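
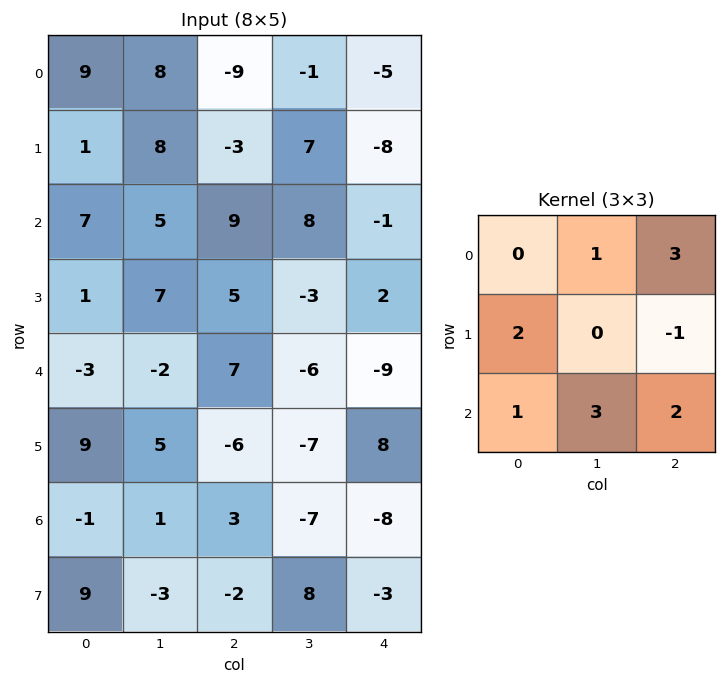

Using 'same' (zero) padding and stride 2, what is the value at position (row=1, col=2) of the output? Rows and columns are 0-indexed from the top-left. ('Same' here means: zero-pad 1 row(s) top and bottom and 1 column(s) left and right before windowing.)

11

The receptive field on the zero-padded input at this output position is [7 -8 0 / 8 -1 0 / -3 2 0]. Elementwise product with the kernel and sum: -8·1 + 0·3 + 8·2 + 0·-1 + -3·1 + 2·3 + 0·2.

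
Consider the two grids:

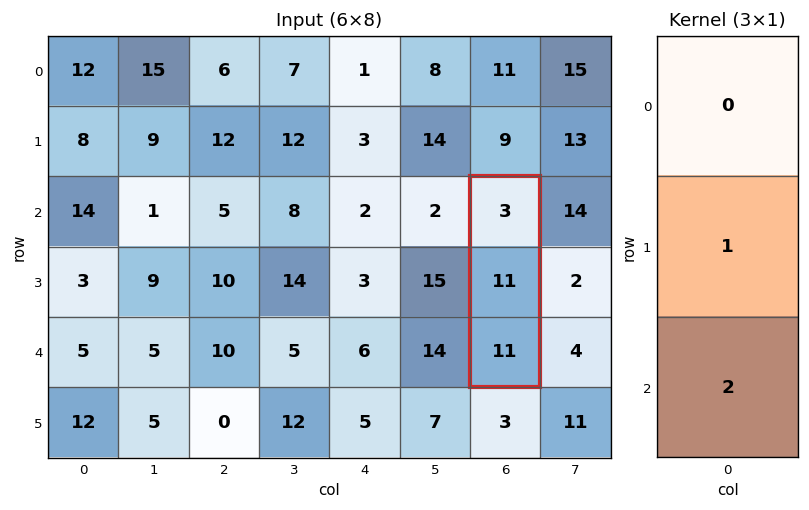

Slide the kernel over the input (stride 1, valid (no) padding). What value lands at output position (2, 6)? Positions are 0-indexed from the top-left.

The receptive field on the input at this output position is [3 / 11 / 11]. Elementwise product with the kernel and sum: 11·1 + 11·2.

33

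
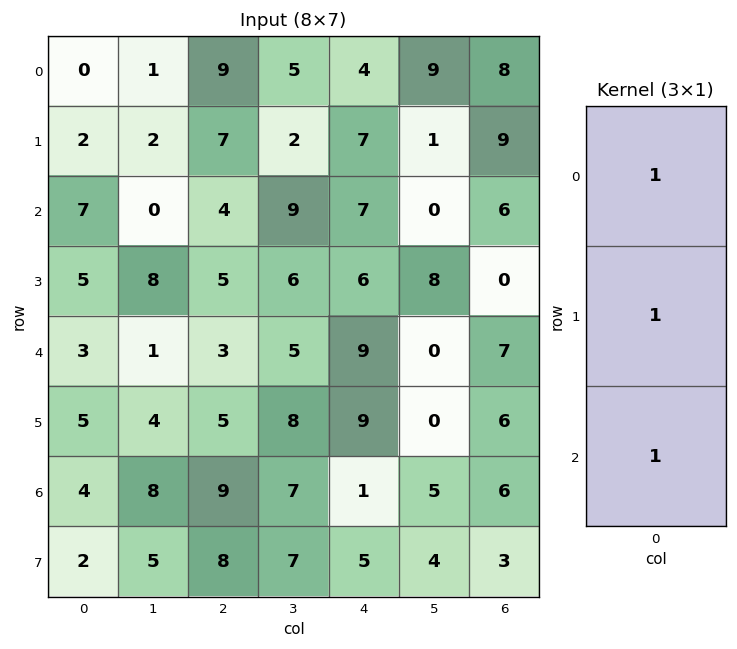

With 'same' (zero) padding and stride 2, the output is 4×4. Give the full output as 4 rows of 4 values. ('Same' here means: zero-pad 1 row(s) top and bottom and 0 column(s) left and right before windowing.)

Output[0,0]: The receptive field on the zero-padded input at this output position is [0 / 0 / 2]. Elementwise product with the kernel and sum: 0·1 + 0·1 + 2·1.

2 16 11 17
14 16 20 15
13 13 24 13
11 22 15 15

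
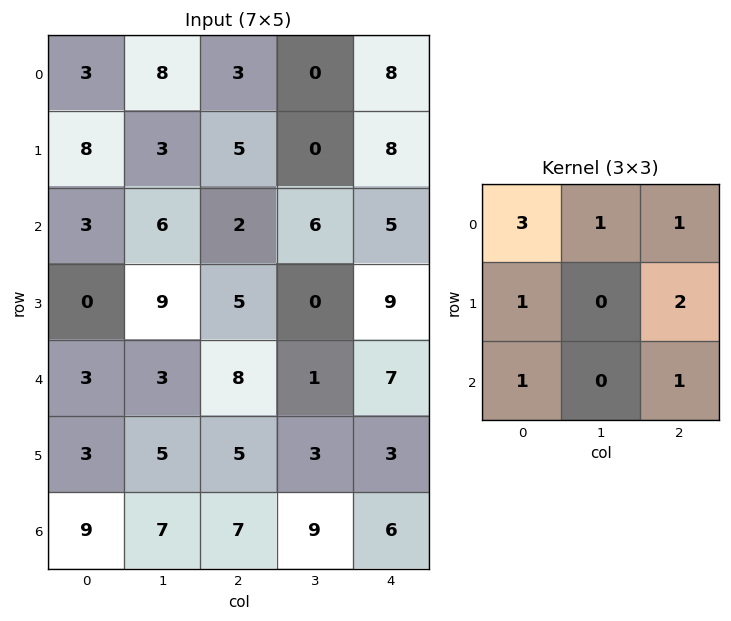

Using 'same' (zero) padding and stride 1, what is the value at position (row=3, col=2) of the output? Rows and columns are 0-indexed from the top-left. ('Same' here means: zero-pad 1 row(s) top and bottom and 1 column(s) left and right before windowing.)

39

The receptive field on the zero-padded input at this output position is [6 2 6 / 9 5 0 / 3 8 1]. Elementwise product with the kernel and sum: 6·3 + 2·1 + 6·1 + 9·1 + 0·2 + 3·1 + 1·1.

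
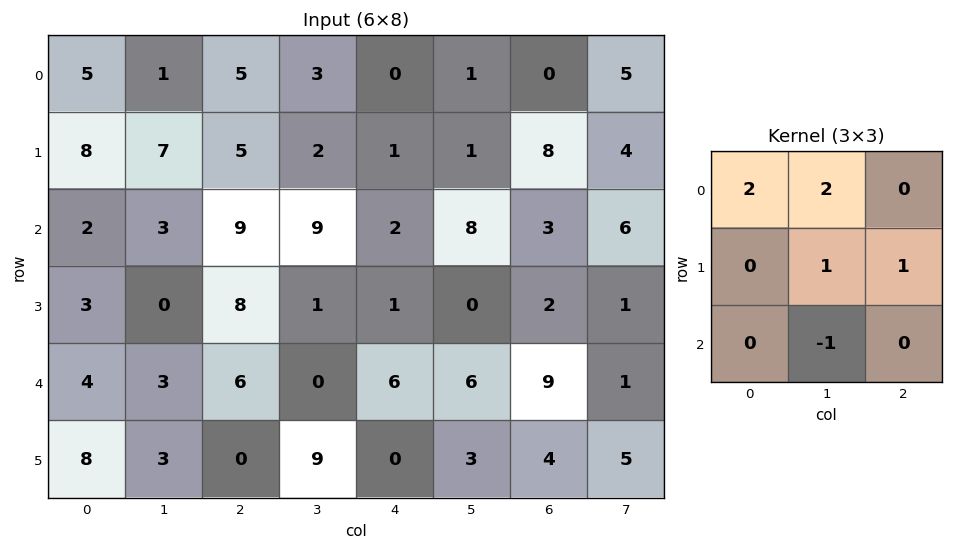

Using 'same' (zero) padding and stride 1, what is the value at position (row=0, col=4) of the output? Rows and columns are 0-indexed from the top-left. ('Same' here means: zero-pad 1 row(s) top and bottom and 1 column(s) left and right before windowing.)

0

The receptive field on the zero-padded input at this output position is [0 0 0 / 3 0 1 / 2 1 1]. Elementwise product with the kernel and sum: 0·2 + 0·2 + 0·1 + 1·1 + 1·-1.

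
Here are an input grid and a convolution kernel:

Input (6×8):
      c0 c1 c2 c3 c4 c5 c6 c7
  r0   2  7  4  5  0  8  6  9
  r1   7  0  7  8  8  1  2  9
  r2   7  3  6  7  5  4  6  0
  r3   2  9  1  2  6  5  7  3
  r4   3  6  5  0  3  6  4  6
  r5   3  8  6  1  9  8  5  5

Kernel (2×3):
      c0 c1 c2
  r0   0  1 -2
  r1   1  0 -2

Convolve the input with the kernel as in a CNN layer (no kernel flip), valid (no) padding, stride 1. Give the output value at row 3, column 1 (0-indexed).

The receptive field on the input at this output position is [9 1 2 / 6 5 0]. Elementwise product with the kernel and sum: 1·1 + 2·-2 + 6·1 + 0·-2.

3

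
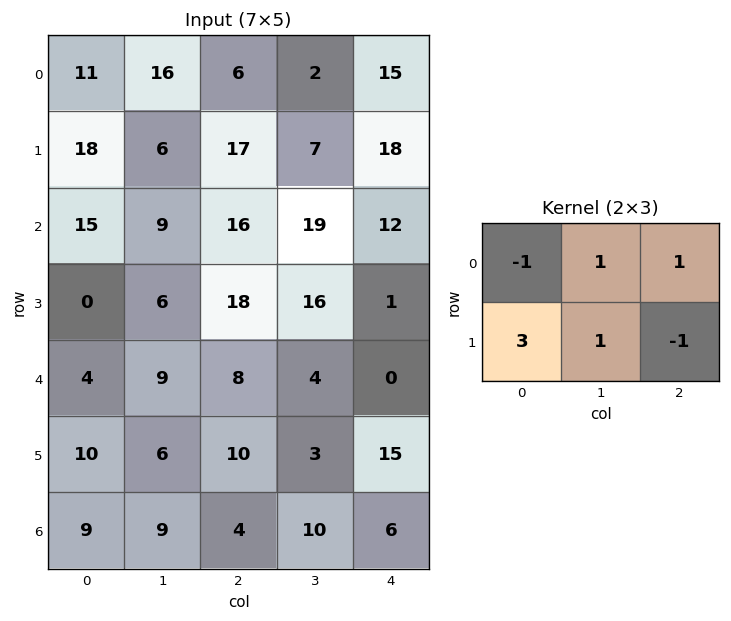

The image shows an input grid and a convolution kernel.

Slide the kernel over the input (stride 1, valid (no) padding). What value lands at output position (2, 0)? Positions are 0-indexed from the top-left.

-2

The receptive field on the input at this output position is [15 9 16 / 0 6 18]. Elementwise product with the kernel and sum: 15·-1 + 9·1 + 16·1 + 0·3 + 6·1 + 18·-1.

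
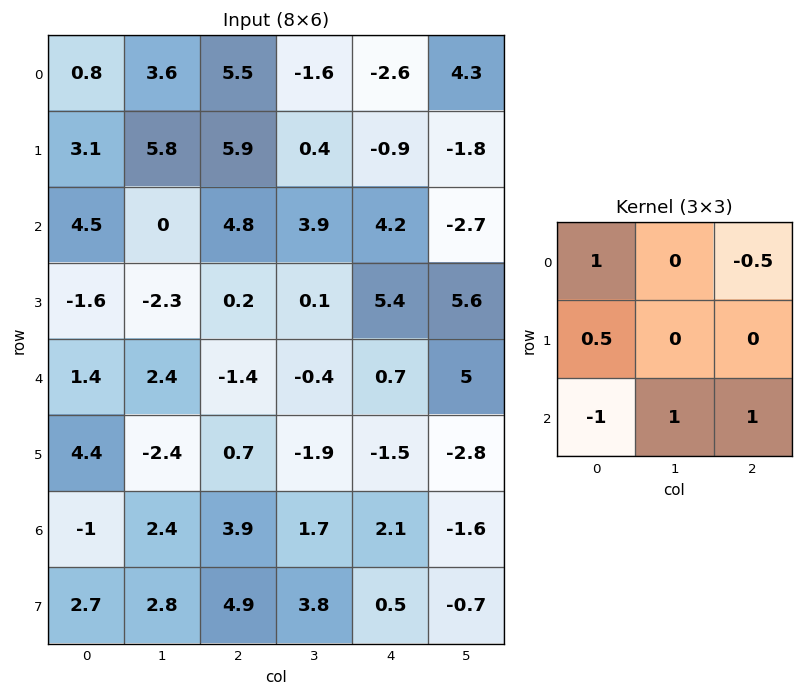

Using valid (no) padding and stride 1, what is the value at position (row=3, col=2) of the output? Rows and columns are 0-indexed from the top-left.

-7.3

The receptive field on the input at this output position is [0.2 0.1 5.4 / -1.4 -0.4 0.7 / 0.7 -1.9 -1.5]. Elementwise product with the kernel and sum: 0.2·1 + 5.4·-0.5 + -1.4·0.5 + 0.7·-1 + -1.9·1 + -1.5·1.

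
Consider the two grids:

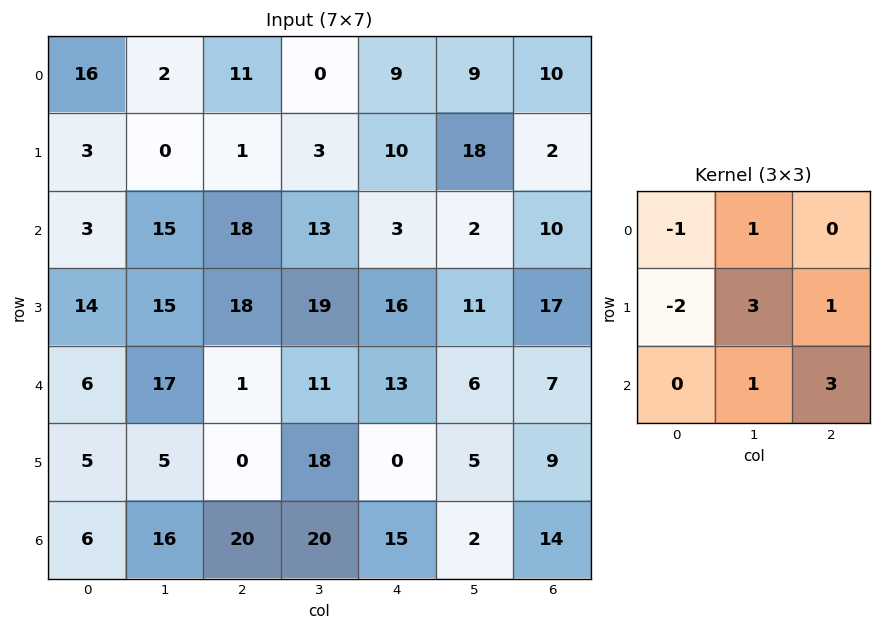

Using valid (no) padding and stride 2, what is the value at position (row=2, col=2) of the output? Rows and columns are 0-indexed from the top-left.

61

The receptive field on the input at this output position is [13 6 7 / 0 5 9 / 15 2 14]. Elementwise product with the kernel and sum: 13·-1 + 6·1 + 0·-2 + 5·3 + 9·1 + 2·1 + 14·3.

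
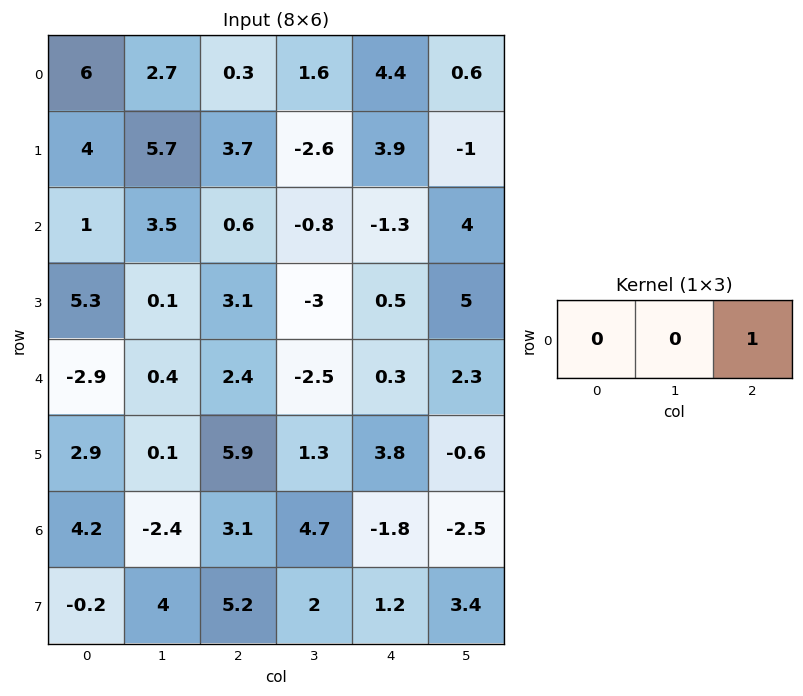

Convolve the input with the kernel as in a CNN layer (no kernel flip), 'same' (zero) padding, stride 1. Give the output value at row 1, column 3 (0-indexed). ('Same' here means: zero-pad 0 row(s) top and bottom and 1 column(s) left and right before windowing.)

The receptive field on the zero-padded input at this output position is [3.7 -2.6 3.9]. Elementwise product with the kernel and sum: 3.9·1.

3.9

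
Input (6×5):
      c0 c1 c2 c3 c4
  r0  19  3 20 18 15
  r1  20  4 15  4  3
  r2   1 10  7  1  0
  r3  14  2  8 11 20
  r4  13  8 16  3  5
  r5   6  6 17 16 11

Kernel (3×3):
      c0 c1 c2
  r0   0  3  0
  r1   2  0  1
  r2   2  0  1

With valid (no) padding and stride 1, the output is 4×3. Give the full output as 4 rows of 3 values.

Output[0,0]: The receptive field on the input at this output position is [19 3 20 / 20 4 15 / 1 10 7]. Elementwise product with the kernel and sum: 3·3 + 20·2 + 15·1 + 1·2 + 7·1.

73 93 101
57 81 62
108 55 76
77 71 115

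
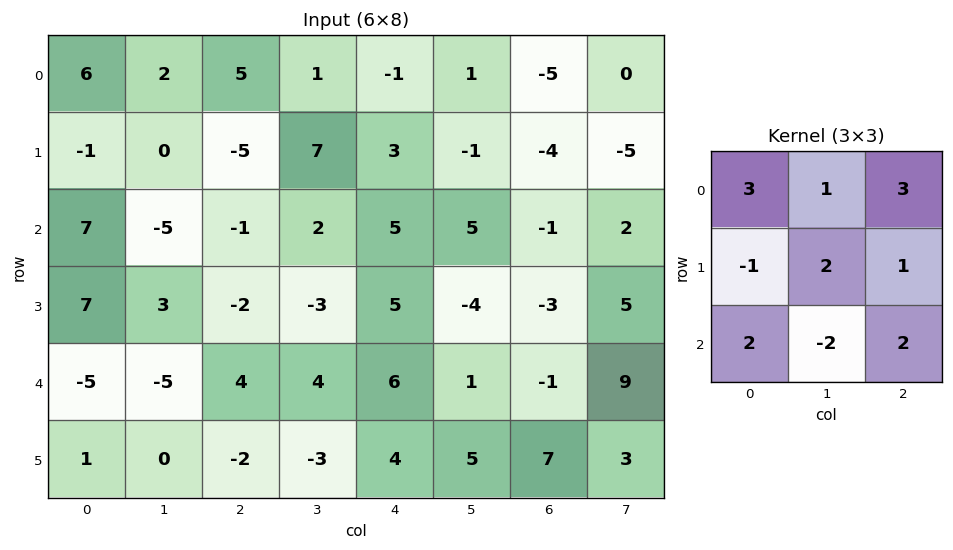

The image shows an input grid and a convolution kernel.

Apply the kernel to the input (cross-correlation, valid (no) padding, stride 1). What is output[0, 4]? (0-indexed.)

-28

The receptive field on the input at this output position is [-1 1 -5 / 3 -1 -4 / 5 5 -1]. Elementwise product with the kernel and sum: -1·3 + 1·1 + -5·3 + 3·-1 + -1·2 + -4·1 + 5·2 + 5·-2 + -1·2.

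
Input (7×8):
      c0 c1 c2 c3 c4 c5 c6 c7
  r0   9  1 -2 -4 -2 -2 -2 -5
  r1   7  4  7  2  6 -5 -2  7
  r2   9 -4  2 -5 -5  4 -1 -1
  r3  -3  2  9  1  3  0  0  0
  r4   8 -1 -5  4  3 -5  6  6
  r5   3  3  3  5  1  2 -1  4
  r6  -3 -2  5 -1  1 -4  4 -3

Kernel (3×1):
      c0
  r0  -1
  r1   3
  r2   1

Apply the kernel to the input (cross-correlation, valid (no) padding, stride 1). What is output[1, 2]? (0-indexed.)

8

The receptive field on the input at this output position is [7 / 2 / 9]. Elementwise product with the kernel and sum: 7·-1 + 2·3 + 9·1.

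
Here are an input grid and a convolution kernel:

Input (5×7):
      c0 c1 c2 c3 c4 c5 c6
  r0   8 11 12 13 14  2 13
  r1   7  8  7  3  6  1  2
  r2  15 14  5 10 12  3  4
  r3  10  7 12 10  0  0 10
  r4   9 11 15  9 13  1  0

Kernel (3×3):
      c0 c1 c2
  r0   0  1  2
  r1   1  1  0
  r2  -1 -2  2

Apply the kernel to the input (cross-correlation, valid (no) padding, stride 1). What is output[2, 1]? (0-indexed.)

The receptive field on the input at this output position is [14 5 10 / 7 12 10 / 11 15 9]. Elementwise product with the kernel and sum: 5·1 + 10·2 + 7·1 + 12·1 + 11·-1 + 15·-2 + 9·2.

21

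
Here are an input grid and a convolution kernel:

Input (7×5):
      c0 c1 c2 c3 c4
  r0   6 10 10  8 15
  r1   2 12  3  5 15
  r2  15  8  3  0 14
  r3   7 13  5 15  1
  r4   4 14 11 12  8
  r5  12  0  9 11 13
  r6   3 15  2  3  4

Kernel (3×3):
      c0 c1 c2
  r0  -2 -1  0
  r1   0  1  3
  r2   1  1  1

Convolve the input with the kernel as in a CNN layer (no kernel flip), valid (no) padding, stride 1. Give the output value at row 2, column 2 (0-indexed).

43

The receptive field on the input at this output position is [3 0 14 / 5 15 1 / 11 12 8]. Elementwise product with the kernel and sum: 3·-2 + 0·-1 + 15·1 + 1·3 + 11·1 + 12·1 + 8·1.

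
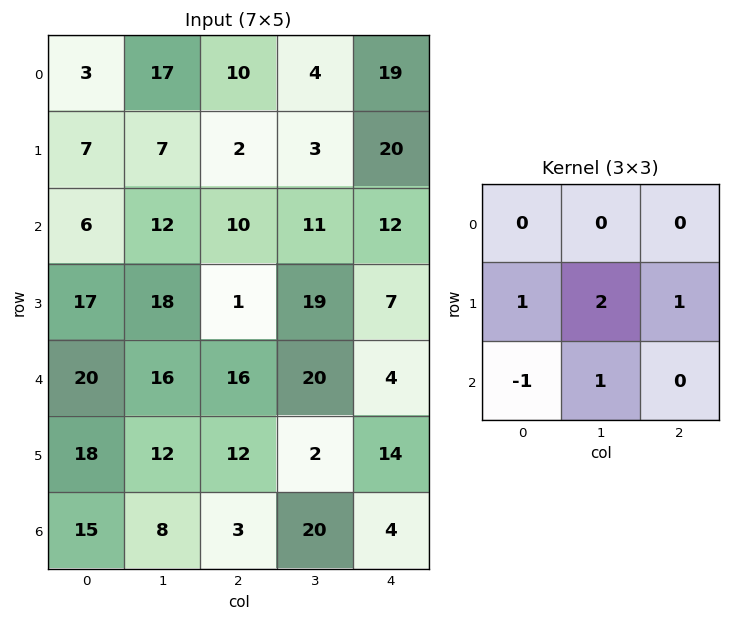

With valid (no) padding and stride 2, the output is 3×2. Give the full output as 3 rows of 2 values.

Output[0,0]: The receptive field on the input at this output position is [3 17 10 / 7 7 2 / 6 12 10]. Elementwise product with the kernel and sum: 7·1 + 7·2 + 2·1 + 6·-1 + 12·1.
Output[0,1]: The receptive field on the input at this output position is [10 4 19 / 2 3 20 / 10 11 12]. Elementwise product with the kernel and sum: 2·1 + 3·2 + 20·1 + 10·-1 + 11·1.

29 29
50 50
47 47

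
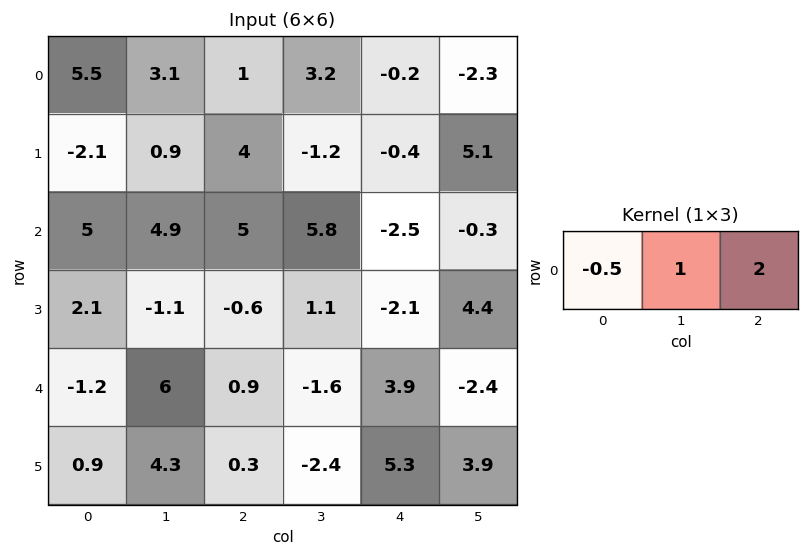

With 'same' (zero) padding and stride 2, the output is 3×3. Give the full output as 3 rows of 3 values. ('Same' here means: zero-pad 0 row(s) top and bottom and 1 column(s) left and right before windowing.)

Output[0,0]: The receptive field on the zero-padded input at this output position is [0 5.5 3.1]. Elementwise product with the kernel and sum: 0·-0.5 + 5.5·1 + 3.1·2.

11.7 5.85 -6.4
14.8 14.15 -6
10.8 -5.3 -0.1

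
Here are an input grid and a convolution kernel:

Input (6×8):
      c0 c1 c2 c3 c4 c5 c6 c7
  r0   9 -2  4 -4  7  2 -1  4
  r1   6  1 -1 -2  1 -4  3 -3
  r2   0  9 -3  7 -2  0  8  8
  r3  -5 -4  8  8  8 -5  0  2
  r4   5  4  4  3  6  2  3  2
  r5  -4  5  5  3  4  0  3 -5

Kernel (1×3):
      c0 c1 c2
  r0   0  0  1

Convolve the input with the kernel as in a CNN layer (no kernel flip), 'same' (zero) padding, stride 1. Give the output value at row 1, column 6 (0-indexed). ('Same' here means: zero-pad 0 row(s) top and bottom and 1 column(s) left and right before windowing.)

-3

The receptive field on the zero-padded input at this output position is [-4 3 -3]. Elementwise product with the kernel and sum: -3·1.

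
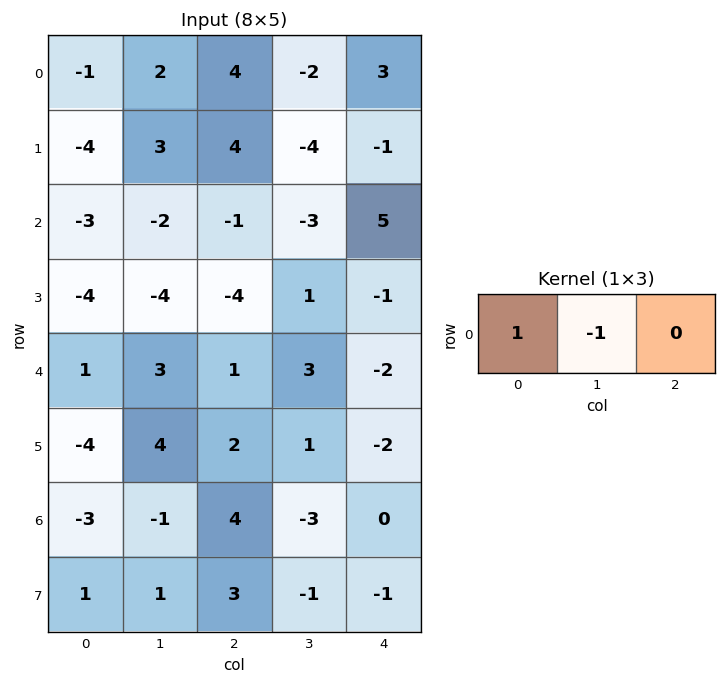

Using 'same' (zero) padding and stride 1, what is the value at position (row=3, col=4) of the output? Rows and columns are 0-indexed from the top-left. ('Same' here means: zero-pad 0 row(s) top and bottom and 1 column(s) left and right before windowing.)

The receptive field on the zero-padded input at this output position is [1 -1 0]. Elementwise product with the kernel and sum: 1·1 + -1·-1.

2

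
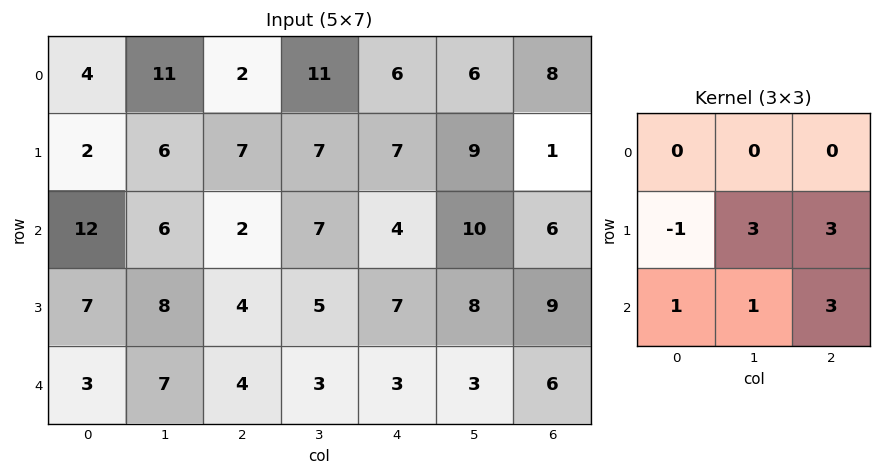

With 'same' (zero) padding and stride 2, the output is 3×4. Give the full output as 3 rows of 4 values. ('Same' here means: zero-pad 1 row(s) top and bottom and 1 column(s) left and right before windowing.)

65 62 66 28
85 48 71 25
30 14 15 15

Output[0,0]: The receptive field on the zero-padded input at this output position is [0 0 0 / 0 4 11 / 0 2 6]. Elementwise product with the kernel and sum: 0·-1 + 4·3 + 11·3 + 0·1 + 2·1 + 6·3.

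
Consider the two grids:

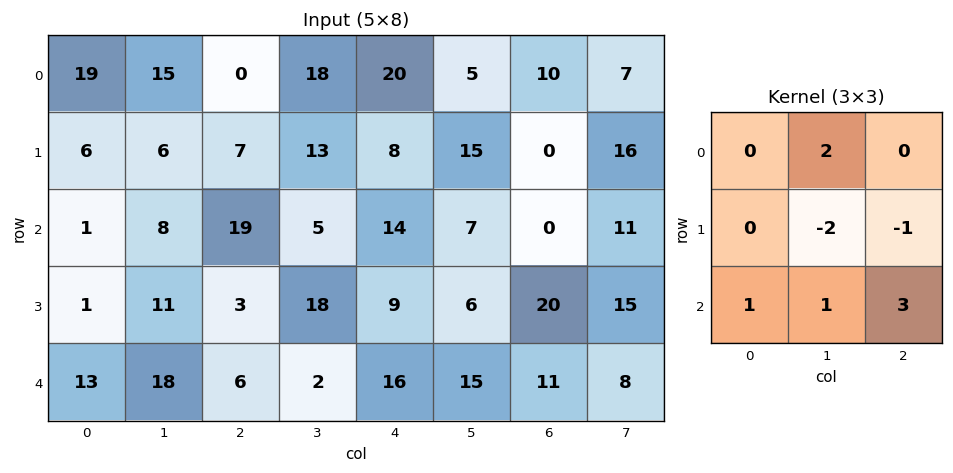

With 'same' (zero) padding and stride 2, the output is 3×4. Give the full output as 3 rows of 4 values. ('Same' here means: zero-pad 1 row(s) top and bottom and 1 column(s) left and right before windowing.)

-29 34 21 36
36 39 26 60
-42 -8 -29 10

Output[0,0]: The receptive field on the zero-padded input at this output position is [0 0 0 / 0 19 15 / 0 6 6]. Elementwise product with the kernel and sum: 0·2 + 19·-2 + 15·-1 + 0·1 + 6·1 + 6·3.
Output[0,1]: The receptive field on the zero-padded input at this output position is [0 0 0 / 15 0 18 / 6 7 13]. Elementwise product with the kernel and sum: 0·2 + 0·-2 + 18·-1 + 6·1 + 7·1 + 13·3.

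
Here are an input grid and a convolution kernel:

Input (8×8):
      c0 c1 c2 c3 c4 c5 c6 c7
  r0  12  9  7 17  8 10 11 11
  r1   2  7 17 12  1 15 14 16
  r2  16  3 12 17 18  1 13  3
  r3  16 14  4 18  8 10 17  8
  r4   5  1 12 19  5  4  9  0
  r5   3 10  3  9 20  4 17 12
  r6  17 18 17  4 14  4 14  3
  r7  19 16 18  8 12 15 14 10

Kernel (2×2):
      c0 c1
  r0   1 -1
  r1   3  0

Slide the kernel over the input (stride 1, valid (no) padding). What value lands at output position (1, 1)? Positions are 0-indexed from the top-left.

-1

The receptive field on the input at this output position is [7 17 / 3 12]. Elementwise product with the kernel and sum: 7·1 + 17·-1 + 3·3.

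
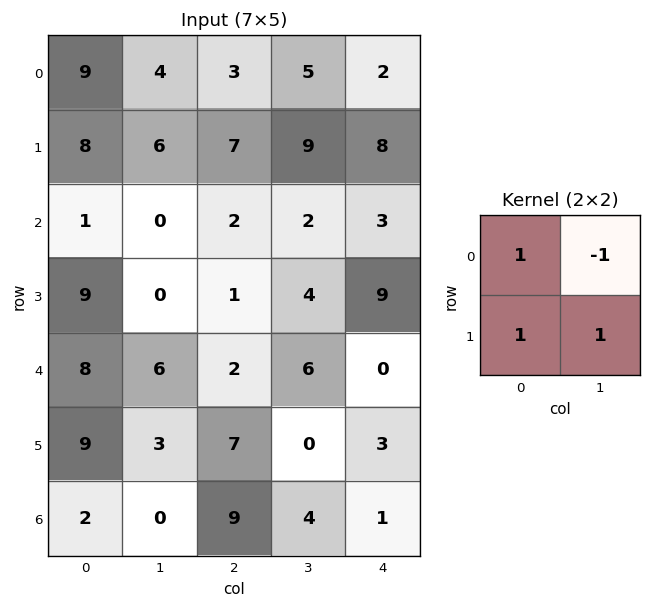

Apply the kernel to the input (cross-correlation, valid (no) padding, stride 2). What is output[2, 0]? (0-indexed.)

14

The receptive field on the input at this output position is [8 6 / 9 3]. Elementwise product with the kernel and sum: 8·1 + 6·-1 + 9·1 + 3·1.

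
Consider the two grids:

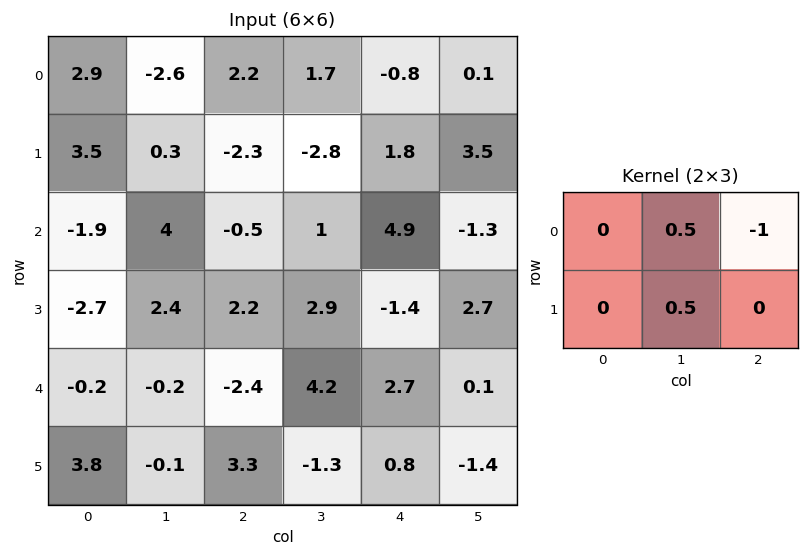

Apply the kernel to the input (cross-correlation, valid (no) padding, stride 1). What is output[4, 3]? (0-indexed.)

The receptive field on the input at this output position is [4.2 2.7 0.1 / -1.3 0.8 -1.4]. Elementwise product with the kernel and sum: 2.7·0.5 + 0.1·-1 + 0.8·0.5.

1.65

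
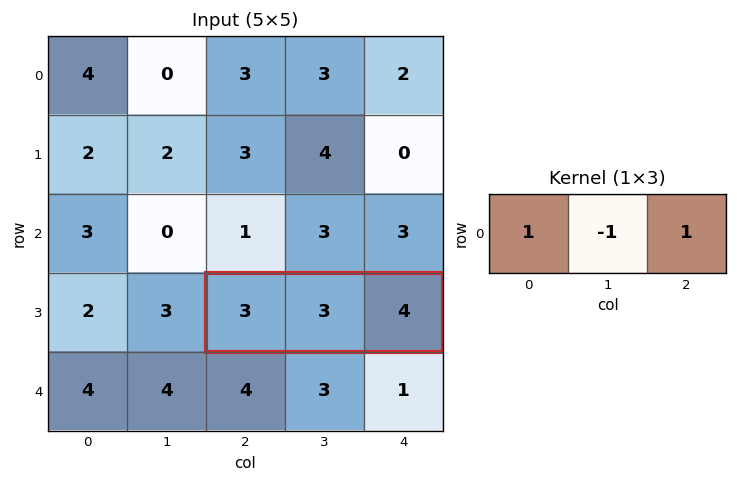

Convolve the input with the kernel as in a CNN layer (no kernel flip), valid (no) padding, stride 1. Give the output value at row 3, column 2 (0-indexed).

The receptive field on the input at this output position is [3 3 4]. Elementwise product with the kernel and sum: 3·1 + 3·-1 + 4·1.

4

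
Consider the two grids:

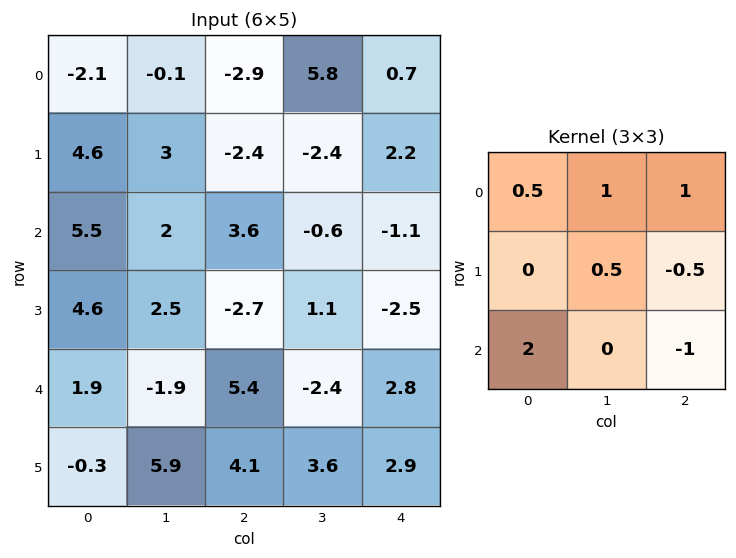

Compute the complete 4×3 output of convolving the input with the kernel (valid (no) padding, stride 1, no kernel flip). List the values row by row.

6.05 7.45 11.05
14 2.7 -4.05
9.35 0.7 9.9
-6.25 11.75 -0.05

Output[0,0]: The receptive field on the input at this output position is [-2.1 -0.1 -2.9 / 4.6 3 -2.4 / 5.5 2 3.6]. Elementwise product with the kernel and sum: -2.1·0.5 + -0.1·1 + -2.9·1 + 3·0.5 + -2.4·-0.5 + 5.5·2 + 3.6·-1.
Output[0,1]: The receptive field on the input at this output position is [-0.1 -2.9 5.8 / 3 -2.4 -2.4 / 2 3.6 -0.6]. Elementwise product with the kernel and sum: -0.1·0.5 + -2.9·1 + 5.8·1 + -2.4·0.5 + -2.4·-0.5 + 2·2 + -0.6·-1.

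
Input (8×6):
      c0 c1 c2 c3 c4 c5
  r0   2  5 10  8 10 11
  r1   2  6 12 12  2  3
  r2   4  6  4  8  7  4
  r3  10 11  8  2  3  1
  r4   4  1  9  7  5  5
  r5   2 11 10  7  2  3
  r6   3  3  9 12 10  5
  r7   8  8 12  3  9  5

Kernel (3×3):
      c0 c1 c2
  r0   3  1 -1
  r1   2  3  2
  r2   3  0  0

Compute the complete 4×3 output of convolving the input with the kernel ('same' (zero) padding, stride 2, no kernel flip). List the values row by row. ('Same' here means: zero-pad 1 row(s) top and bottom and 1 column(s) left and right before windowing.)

16 74 104
20 91 86
13 115 68
6 117 93

Output[0,0]: The receptive field on the zero-padded input at this output position is [0 0 0 / 0 2 5 / 0 2 6]. Elementwise product with the kernel and sum: 0·3 + 0·1 + 0·-1 + 0·2 + 2·3 + 5·2 + 0·3.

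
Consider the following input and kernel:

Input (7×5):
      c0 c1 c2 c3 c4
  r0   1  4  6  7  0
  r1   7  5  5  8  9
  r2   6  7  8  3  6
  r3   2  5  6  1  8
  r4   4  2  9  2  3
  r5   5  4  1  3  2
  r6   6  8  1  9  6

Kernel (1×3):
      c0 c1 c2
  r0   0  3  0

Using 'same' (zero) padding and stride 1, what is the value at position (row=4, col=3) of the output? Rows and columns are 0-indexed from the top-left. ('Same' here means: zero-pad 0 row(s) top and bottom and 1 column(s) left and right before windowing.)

6

The receptive field on the zero-padded input at this output position is [9 2 3]. Elementwise product with the kernel and sum: 2·3.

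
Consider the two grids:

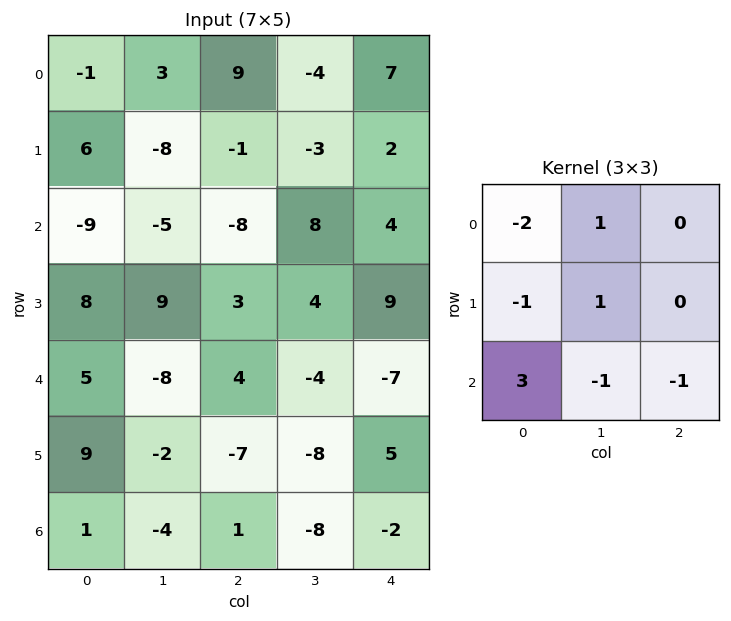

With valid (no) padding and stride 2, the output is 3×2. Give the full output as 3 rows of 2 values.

Output[0,0]: The receptive field on the input at this output position is [-1 3 9 / 6 -8 -1 / -9 -5 -8]. Elementwise product with the kernel and sum: -1·-2 + 3·1 + 6·-1 + -8·1 + -9·3 + -5·-1 + -8·-1.
Output[0,1]: The receptive field on the input at this output position is [9 -4 7 / -1 -3 2 / -8 8 4]. Elementwise product with the kernel and sum: 9·-2 + -4·1 + -1·-1 + -3·1 + -8·3 + 8·-1 + 4·-1.

-23 -60
33 48
-23 0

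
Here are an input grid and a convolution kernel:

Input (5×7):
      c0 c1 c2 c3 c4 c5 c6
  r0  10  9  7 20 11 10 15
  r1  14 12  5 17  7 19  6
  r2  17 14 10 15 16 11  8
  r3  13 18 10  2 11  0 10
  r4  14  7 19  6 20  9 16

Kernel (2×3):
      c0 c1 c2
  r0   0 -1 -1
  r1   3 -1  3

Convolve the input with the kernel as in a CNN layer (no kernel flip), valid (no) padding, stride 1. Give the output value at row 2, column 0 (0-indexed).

27

The receptive field on the input at this output position is [17 14 10 / 13 18 10]. Elementwise product with the kernel and sum: 14·-1 + 10·-1 + 13·3 + 18·-1 + 10·3.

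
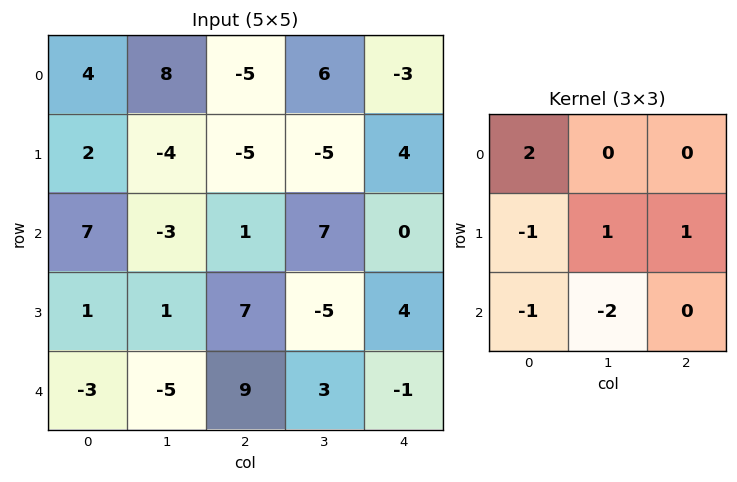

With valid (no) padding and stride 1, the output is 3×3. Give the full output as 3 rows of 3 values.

-4 11 -21
-8 -12 -1
34 -18 -21

Output[0,0]: The receptive field on the input at this output position is [4 8 -5 / 2 -4 -5 / 7 -3 1]. Elementwise product with the kernel and sum: 4·2 + 2·-1 + -4·1 + -5·1 + 7·-1 + -3·-2.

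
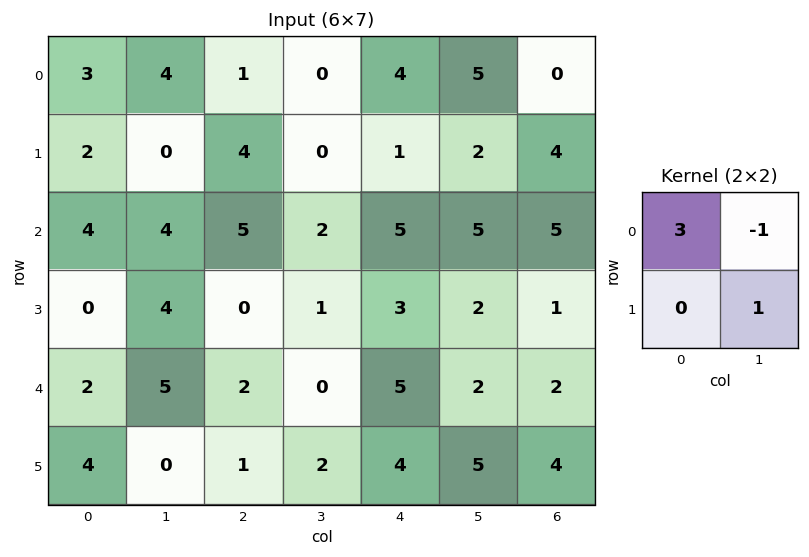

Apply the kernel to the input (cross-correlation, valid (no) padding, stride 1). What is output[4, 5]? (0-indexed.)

The receptive field on the input at this output position is [2 2 / 5 4]. Elementwise product with the kernel and sum: 2·3 + 2·-1 + 4·1.

8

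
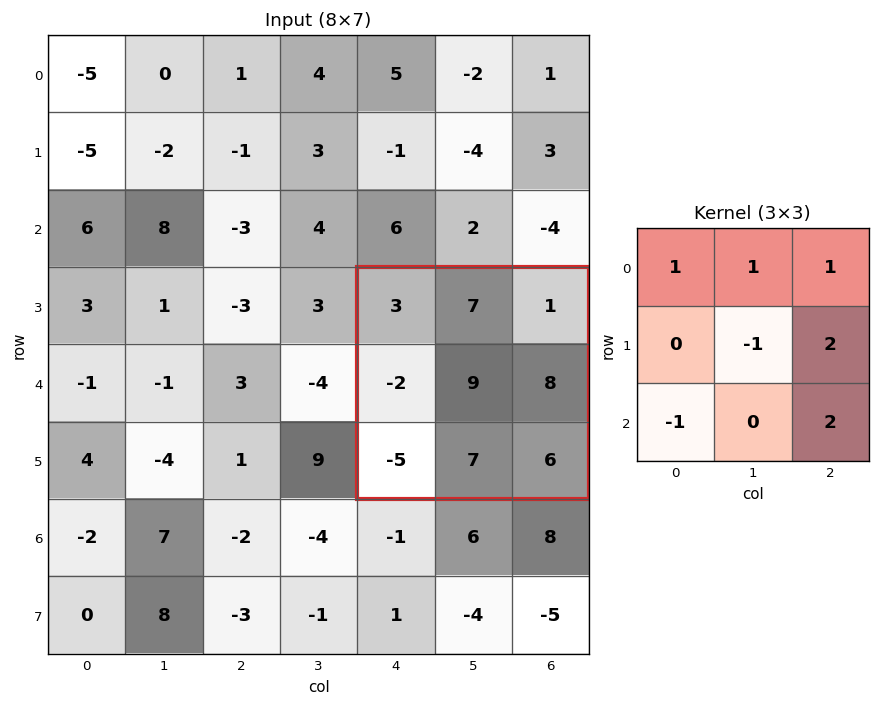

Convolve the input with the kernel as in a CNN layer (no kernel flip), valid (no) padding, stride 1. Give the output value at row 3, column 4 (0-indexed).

The receptive field on the input at this output position is [3 7 1 / -2 9 8 / -5 7 6]. Elementwise product with the kernel and sum: 3·1 + 7·1 + 1·1 + 9·-1 + 8·2 + -5·-1 + 6·2.

35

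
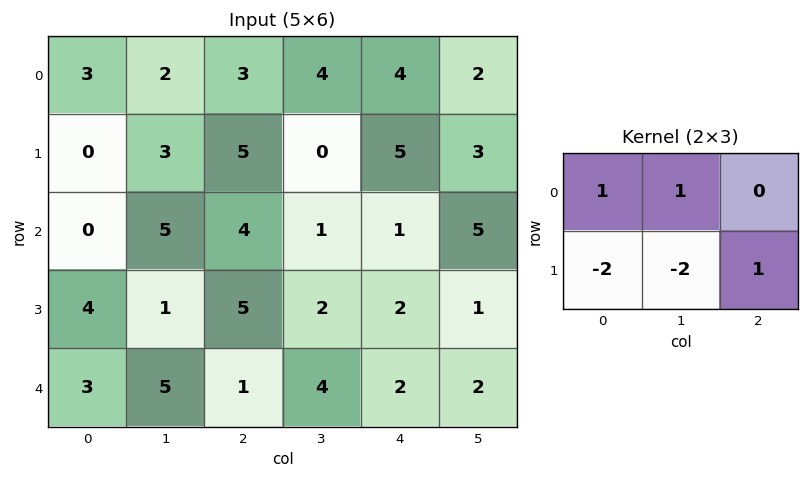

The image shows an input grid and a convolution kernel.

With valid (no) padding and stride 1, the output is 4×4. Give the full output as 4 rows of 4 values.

4 -11 2 1
-3 -9 -4 6
0 -1 -7 -5
-10 -2 -1 -6

Output[0,0]: The receptive field on the input at this output position is [3 2 3 / 0 3 5]. Elementwise product with the kernel and sum: 3·1 + 2·1 + 0·-2 + 3·-2 + 5·1.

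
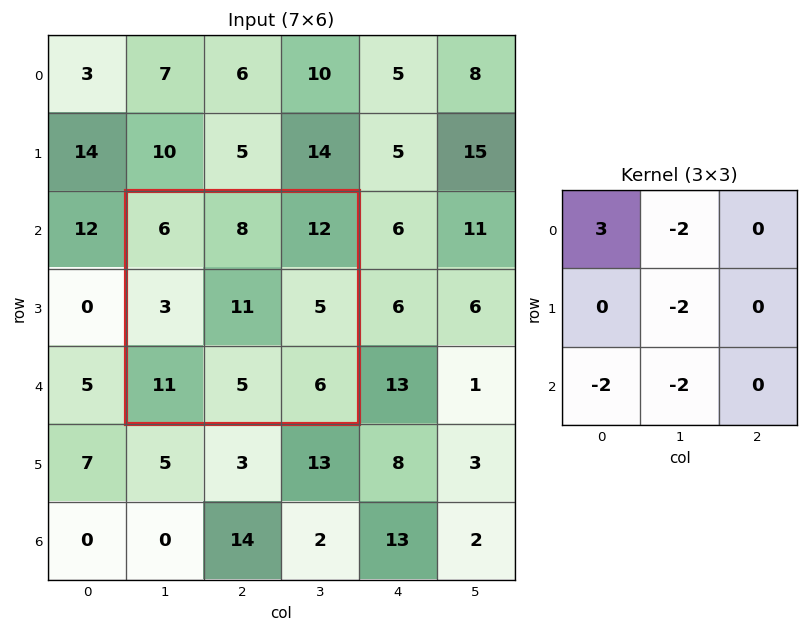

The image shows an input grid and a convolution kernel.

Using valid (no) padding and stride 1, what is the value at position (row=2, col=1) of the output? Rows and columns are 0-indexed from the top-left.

-52

The receptive field on the input at this output position is [6 8 12 / 3 11 5 / 11 5 6]. Elementwise product with the kernel and sum: 6·3 + 8·-2 + 11·-2 + 11·-2 + 5·-2.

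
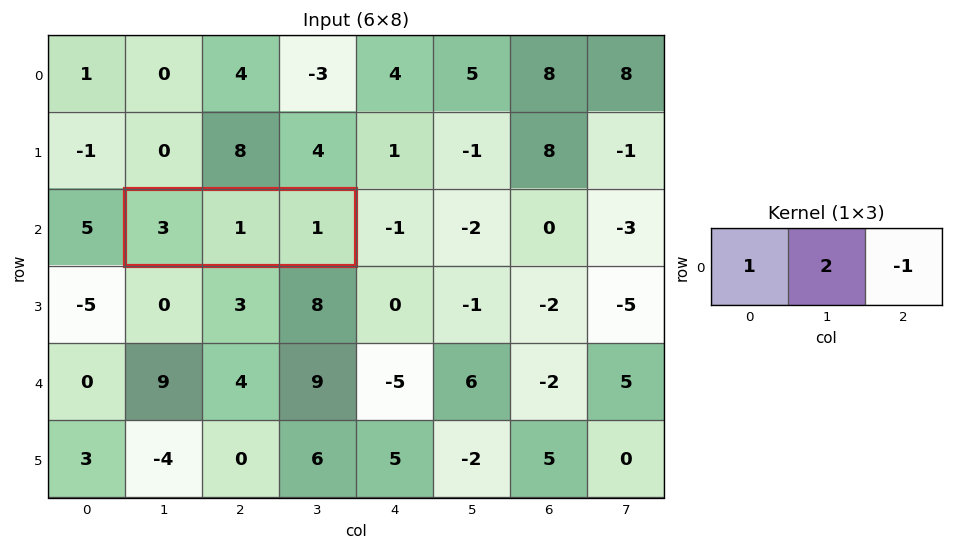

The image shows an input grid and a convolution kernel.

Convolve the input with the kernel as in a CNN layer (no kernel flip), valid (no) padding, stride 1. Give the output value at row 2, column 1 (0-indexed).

4

The receptive field on the input at this output position is [3 1 1]. Elementwise product with the kernel and sum: 3·1 + 1·2 + 1·-1.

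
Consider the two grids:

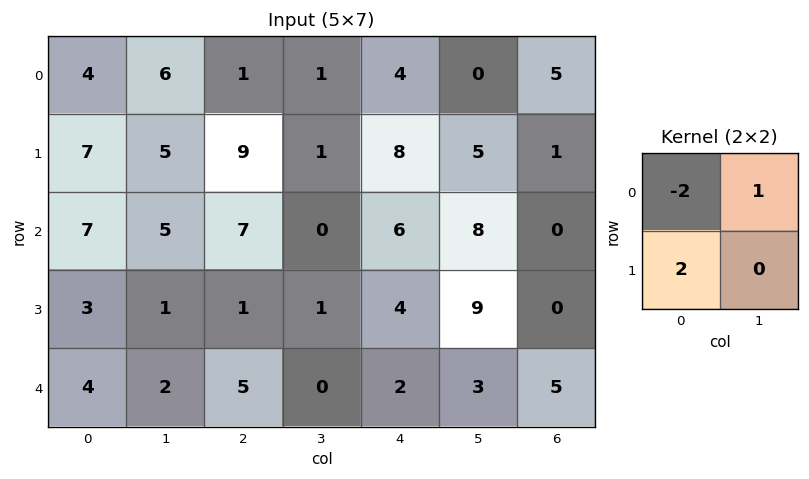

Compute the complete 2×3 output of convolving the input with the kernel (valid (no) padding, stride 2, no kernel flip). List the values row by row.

12 17 8
-3 -12 4

Output[0,0]: The receptive field on the input at this output position is [4 6 / 7 5]. Elementwise product with the kernel and sum: 4·-2 + 6·1 + 7·2.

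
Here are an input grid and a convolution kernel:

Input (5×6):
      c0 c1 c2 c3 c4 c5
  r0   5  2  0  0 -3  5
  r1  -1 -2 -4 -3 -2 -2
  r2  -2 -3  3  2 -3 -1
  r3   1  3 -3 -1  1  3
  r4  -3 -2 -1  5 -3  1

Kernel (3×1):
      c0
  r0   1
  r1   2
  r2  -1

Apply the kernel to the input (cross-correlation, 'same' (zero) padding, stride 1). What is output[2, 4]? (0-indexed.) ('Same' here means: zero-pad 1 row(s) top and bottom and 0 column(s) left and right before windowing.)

The receptive field on the zero-padded input at this output position is [-2 / -3 / 1]. Elementwise product with the kernel and sum: -2·1 + -3·2 + 1·-1.

-9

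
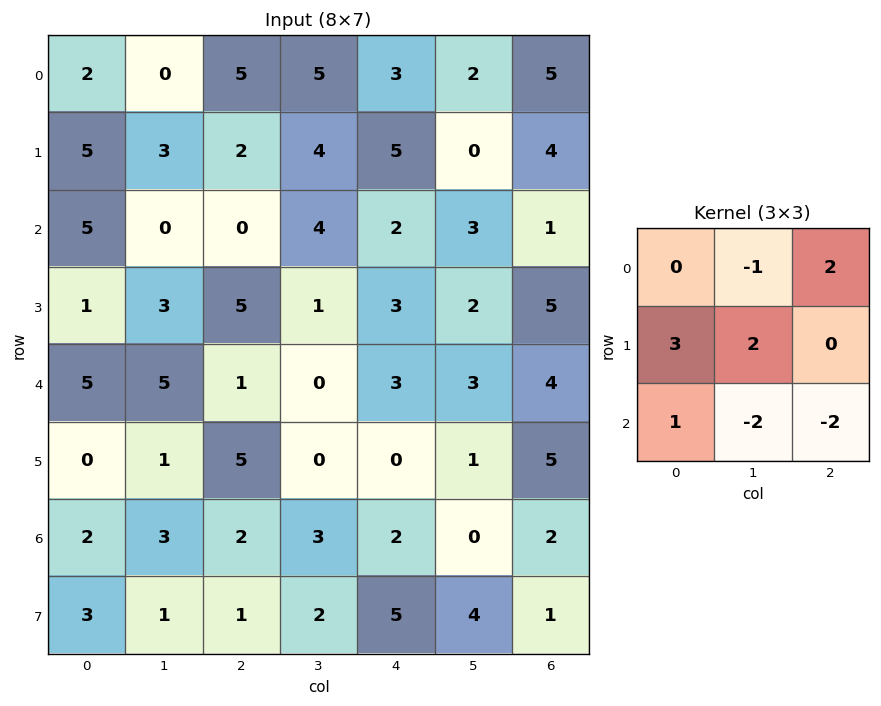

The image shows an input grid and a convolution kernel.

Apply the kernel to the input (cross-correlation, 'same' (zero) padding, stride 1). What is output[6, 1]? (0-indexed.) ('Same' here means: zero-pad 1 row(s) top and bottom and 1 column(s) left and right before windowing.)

20

The receptive field on the zero-padded input at this output position is [0 1 5 / 2 3 2 / 3 1 1]. Elementwise product with the kernel and sum: 1·-1 + 5·2 + 2·3 + 3·2 + 3·1 + 1·-2 + 1·-2.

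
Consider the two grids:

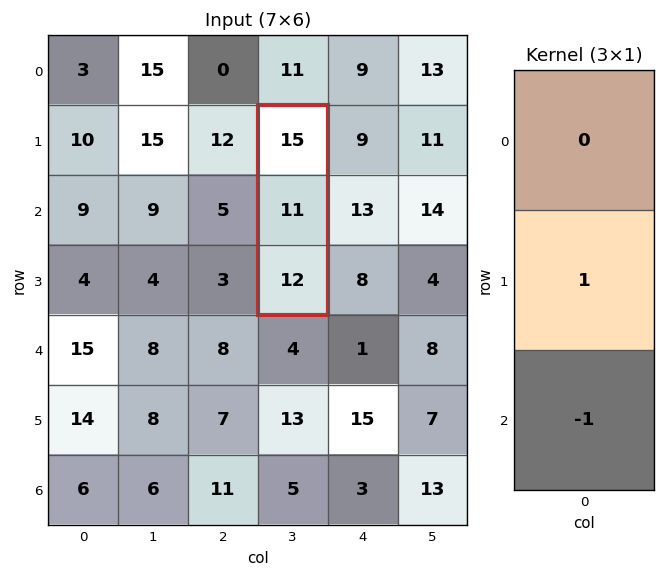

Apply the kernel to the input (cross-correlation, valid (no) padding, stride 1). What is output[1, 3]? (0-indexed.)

The receptive field on the input at this output position is [15 / 11 / 12]. Elementwise product with the kernel and sum: 11·1 + 12·-1.

-1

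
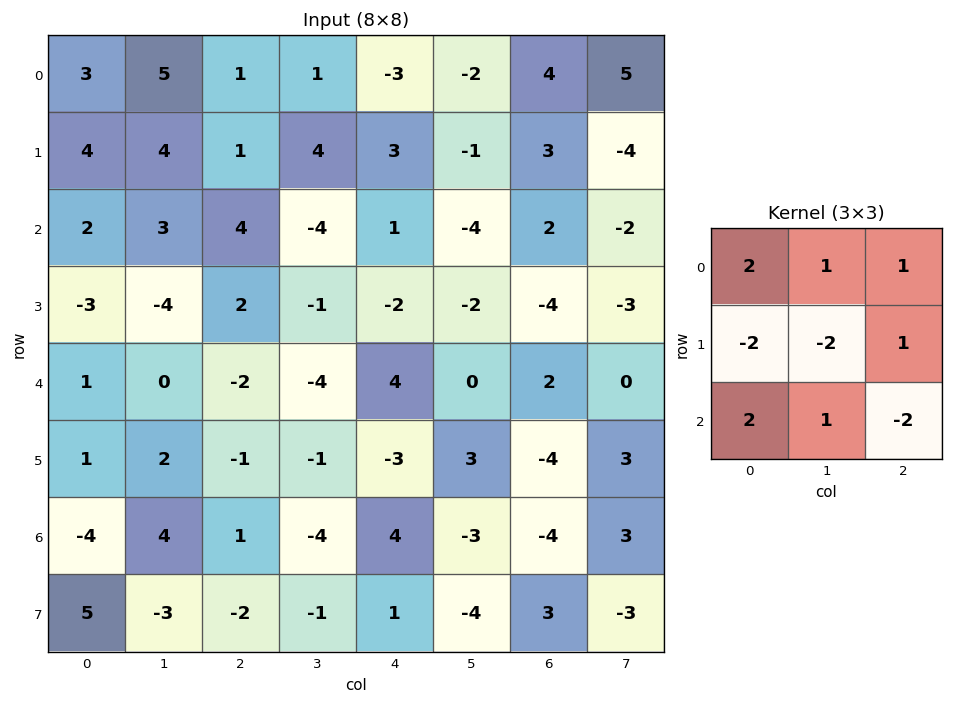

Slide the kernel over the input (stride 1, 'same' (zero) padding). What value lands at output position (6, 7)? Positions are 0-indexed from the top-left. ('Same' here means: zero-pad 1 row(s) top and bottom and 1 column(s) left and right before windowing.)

0

The receptive field on the zero-padded input at this output position is [-4 3 0 / -4 3 0 / 3 -3 0]. Elementwise product with the kernel and sum: -4·2 + 3·1 + 0·1 + -4·-2 + 3·-2 + 0·1 + 3·2 + -3·1 + 0·-2.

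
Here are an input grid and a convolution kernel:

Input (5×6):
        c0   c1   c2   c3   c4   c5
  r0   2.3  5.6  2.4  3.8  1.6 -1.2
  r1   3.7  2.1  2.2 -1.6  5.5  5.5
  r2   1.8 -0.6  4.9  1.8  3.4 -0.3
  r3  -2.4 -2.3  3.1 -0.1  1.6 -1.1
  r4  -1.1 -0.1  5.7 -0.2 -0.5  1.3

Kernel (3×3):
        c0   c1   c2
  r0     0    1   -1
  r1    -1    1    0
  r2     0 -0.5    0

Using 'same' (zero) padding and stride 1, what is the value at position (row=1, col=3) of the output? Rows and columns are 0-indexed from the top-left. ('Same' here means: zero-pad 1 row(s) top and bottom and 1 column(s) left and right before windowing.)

The receptive field on the zero-padded input at this output position is [2.4 3.8 1.6 / 2.2 -1.6 5.5 / 4.9 1.8 3.4]. Elementwise product with the kernel and sum: 3.8·1 + 1.6·-1 + 2.2·-1 + -1.6·1 + 1.8·-0.5.

-2.5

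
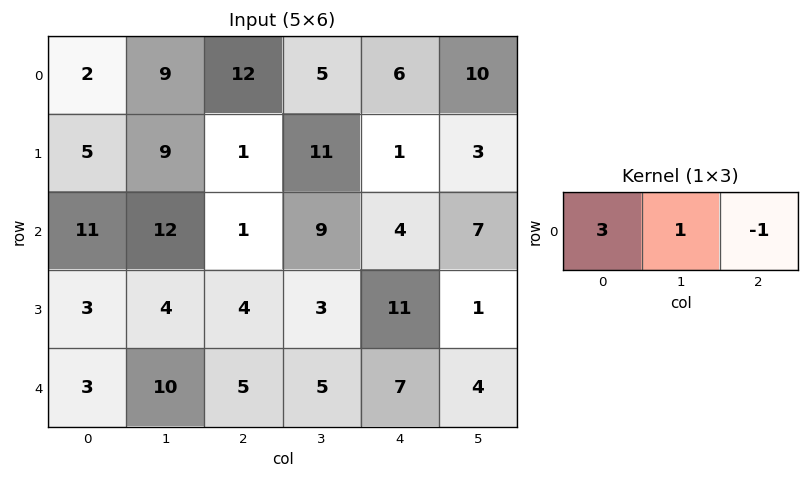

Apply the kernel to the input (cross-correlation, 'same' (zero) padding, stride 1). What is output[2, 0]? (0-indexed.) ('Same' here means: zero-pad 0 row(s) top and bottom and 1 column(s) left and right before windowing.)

-1

The receptive field on the zero-padded input at this output position is [0 11 12]. Elementwise product with the kernel and sum: 0·3 + 11·1 + 12·-1.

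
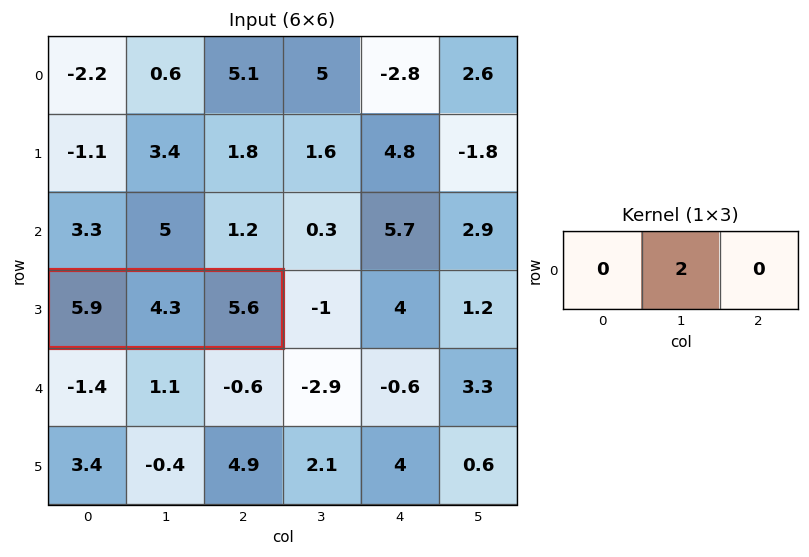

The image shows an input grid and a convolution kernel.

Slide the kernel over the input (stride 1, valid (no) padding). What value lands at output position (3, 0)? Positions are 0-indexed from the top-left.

8.6

The receptive field on the input at this output position is [5.9 4.3 5.6]. Elementwise product with the kernel and sum: 4.3·2.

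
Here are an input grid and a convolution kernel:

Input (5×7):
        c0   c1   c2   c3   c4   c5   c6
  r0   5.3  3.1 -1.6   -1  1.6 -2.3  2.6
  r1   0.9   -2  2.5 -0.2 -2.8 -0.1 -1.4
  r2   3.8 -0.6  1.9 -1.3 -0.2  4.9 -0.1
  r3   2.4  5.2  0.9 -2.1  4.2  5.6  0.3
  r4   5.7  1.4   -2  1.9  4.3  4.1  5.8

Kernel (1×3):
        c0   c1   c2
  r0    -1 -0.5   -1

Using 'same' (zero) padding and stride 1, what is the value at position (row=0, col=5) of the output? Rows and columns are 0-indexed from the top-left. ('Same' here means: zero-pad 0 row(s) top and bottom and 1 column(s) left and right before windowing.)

The receptive field on the zero-padded input at this output position is [1.6 -2.3 2.6]. Elementwise product with the kernel and sum: 1.6·-1 + -2.3·-0.5 + 2.6·-1.

-3.05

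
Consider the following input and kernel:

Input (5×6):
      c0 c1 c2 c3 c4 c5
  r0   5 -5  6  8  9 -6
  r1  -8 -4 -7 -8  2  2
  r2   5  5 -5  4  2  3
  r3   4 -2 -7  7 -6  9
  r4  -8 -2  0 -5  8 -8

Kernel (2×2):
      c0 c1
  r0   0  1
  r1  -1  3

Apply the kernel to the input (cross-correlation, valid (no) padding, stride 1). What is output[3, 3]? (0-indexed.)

The receptive field on the input at this output position is [7 -6 / -5 8]. Elementwise product with the kernel and sum: -6·1 + -5·-1 + 8·3.

23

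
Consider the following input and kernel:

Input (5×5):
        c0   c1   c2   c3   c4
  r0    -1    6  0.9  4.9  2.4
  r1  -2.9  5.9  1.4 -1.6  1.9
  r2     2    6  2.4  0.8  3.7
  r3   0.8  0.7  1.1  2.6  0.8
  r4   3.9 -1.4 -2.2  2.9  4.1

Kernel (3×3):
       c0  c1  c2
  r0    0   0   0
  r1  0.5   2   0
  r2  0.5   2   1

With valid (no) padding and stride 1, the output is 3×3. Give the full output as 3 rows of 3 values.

Output[0,0]: The receptive field on the input at this output position is [-1 6 0.9 / -2.9 5.9 1.4 / 2 6 2.4]. Elementwise product with the kernel and sum: -2.9·0.5 + 5.9·2 + 2·0.5 + 6·2 + 2.4·1.

25.75 14.35 4
15.9 12.95 9.35
-1.25 0.35 14.55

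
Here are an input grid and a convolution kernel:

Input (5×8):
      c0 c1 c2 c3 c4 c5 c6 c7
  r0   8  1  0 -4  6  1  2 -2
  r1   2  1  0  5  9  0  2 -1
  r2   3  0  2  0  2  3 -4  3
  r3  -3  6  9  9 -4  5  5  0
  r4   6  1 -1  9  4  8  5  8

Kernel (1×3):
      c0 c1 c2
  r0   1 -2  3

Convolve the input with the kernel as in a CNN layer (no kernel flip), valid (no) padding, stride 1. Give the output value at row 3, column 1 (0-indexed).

The receptive field on the input at this output position is [6 9 9]. Elementwise product with the kernel and sum: 6·1 + 9·-2 + 9·3.

15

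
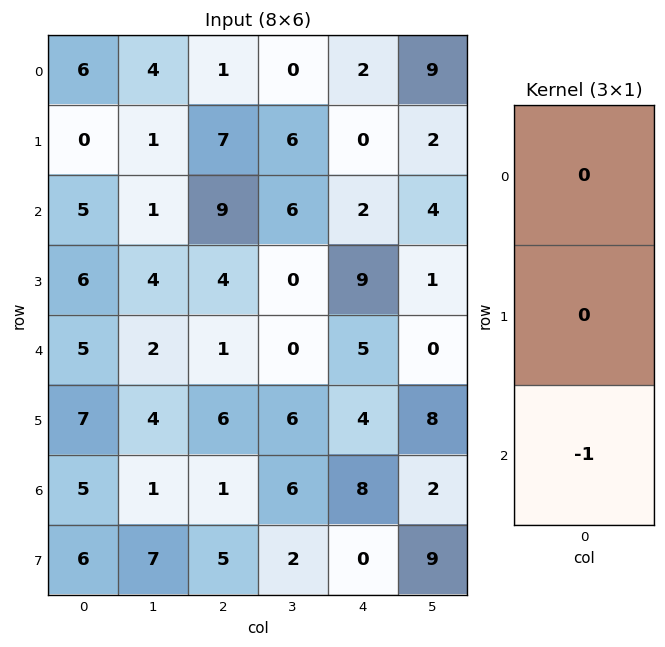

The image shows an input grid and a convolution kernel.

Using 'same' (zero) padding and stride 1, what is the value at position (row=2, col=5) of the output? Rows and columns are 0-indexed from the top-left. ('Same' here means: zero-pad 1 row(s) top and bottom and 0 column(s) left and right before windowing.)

The receptive field on the zero-padded input at this output position is [2 / 4 / 1]. Elementwise product with the kernel and sum: 1·-1.

-1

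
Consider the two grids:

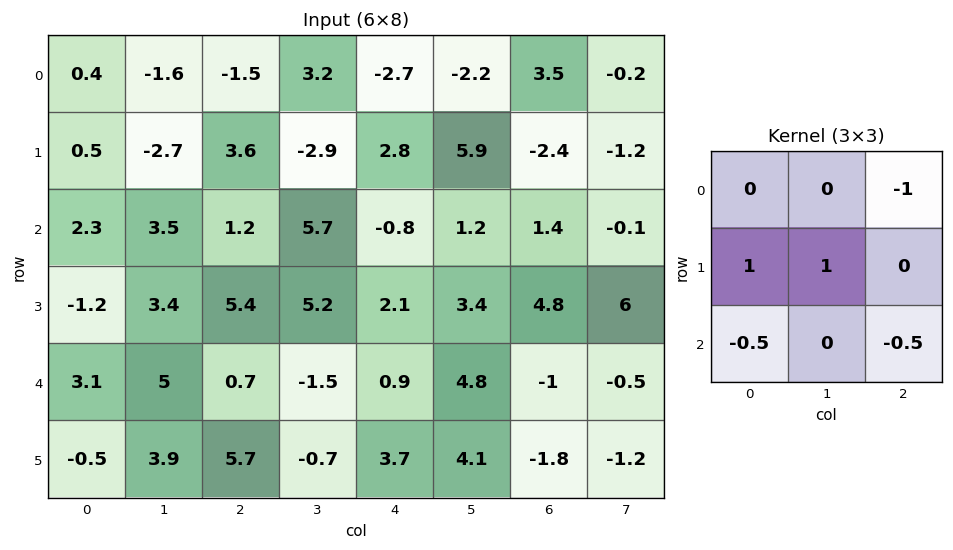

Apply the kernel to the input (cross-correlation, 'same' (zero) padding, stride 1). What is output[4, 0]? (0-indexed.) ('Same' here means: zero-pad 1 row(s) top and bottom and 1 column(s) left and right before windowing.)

-2.25

The receptive field on the zero-padded input at this output position is [0 -1.2 3.4 / 0 3.1 5 / 0 -0.5 3.9]. Elementwise product with the kernel and sum: 3.4·-1 + 0·1 + 3.1·1 + 0·-0.5 + 3.9·-0.5.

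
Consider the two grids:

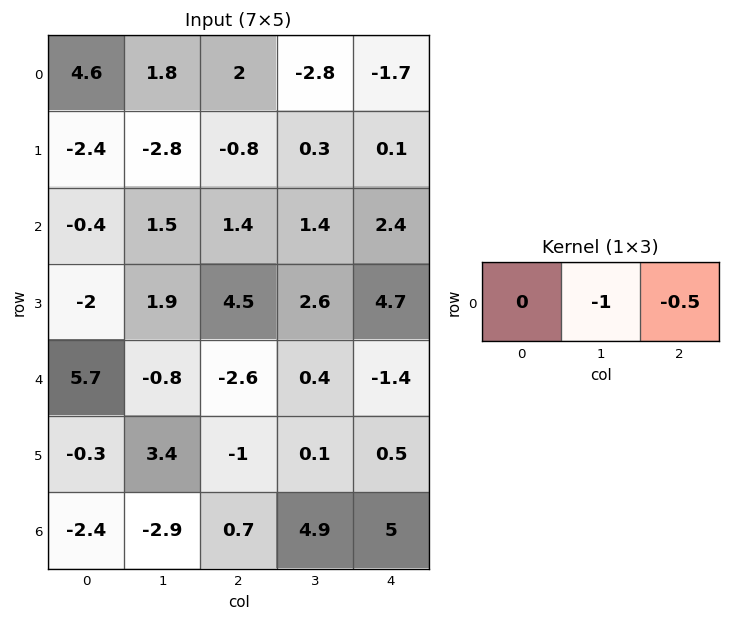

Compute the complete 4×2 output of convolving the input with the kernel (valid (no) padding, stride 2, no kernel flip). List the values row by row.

-2.8 3.65
-2.2 -2.6
2.1 0.3
2.55 -7.4

Output[0,0]: The receptive field on the input at this output position is [4.6 1.8 2]. Elementwise product with the kernel and sum: 1.8·-1 + 2·-0.5.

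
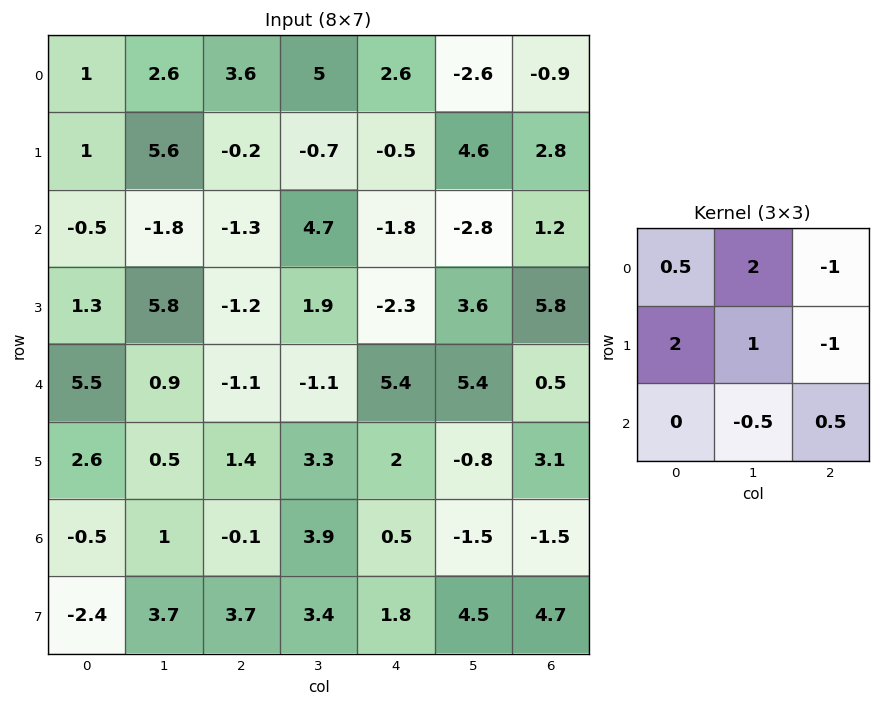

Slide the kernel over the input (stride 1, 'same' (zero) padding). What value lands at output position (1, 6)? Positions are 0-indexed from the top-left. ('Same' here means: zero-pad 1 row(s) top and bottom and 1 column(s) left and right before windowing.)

The receptive field on the zero-padded input at this output position is [-2.6 -0.9 0 / 4.6 2.8 0 / -2.8 1.2 0]. Elementwise product with the kernel and sum: -2.6·0.5 + -0.9·2 + 0·-1 + 4.6·2 + 2.8·1 + 0·-1 + 1.2·-0.5 + 0·0.5.

8.3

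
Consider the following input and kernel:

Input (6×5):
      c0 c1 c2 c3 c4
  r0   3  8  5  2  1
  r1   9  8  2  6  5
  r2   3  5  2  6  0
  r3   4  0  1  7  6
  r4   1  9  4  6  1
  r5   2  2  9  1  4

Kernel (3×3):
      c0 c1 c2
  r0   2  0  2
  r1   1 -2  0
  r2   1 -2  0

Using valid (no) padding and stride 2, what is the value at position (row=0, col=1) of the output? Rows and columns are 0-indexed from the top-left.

-8

The receptive field on the input at this output position is [5 2 1 / 2 6 5 / 2 6 0]. Elementwise product with the kernel and sum: 5·2 + 1·2 + 2·1 + 6·-2 + 2·1 + 6·-2.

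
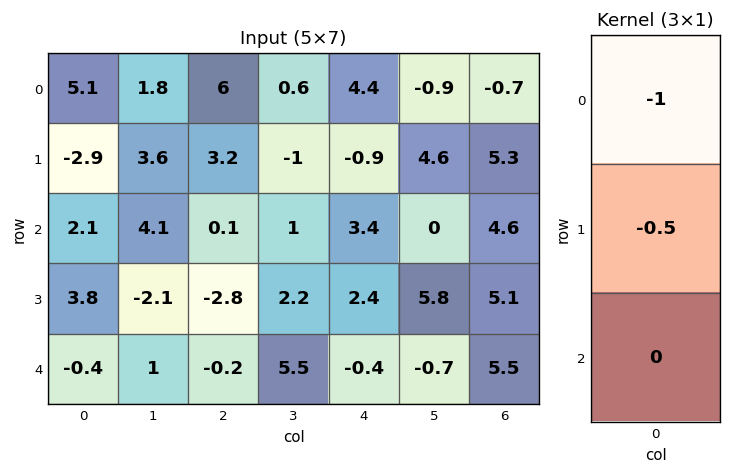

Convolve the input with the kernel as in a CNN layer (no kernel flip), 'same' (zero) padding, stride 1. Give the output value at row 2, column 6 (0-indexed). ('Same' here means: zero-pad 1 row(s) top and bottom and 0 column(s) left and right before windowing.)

-7.6

The receptive field on the zero-padded input at this output position is [5.3 / 4.6 / 5.1]. Elementwise product with the kernel and sum: 5.3·-1 + 4.6·-0.5.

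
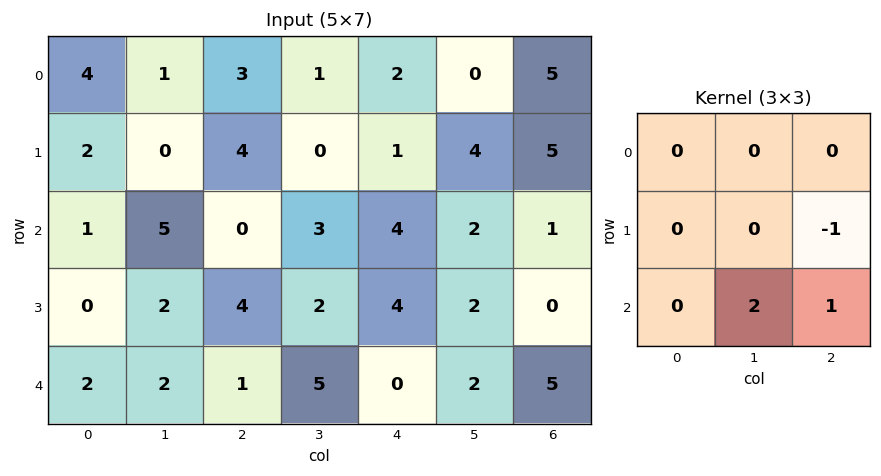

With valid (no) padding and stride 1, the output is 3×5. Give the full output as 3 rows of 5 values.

Output[0,0]: The receptive field on the input at this output position is [4 1 3 / 2 0 4 / 1 5 0]. Elementwise product with the kernel and sum: 4·-1 + 5·2 + 0·1.

6 3 9 6 0
8 7 4 8 3
1 5 6 0 9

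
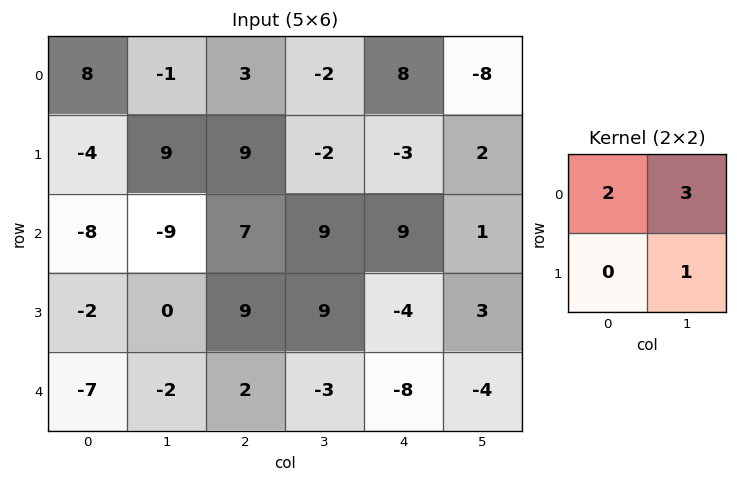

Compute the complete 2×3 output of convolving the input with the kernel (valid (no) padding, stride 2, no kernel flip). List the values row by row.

22 -2 -6
-43 50 24

Output[0,0]: The receptive field on the input at this output position is [8 -1 / -4 9]. Elementwise product with the kernel and sum: 8·2 + -1·3 + 9·1.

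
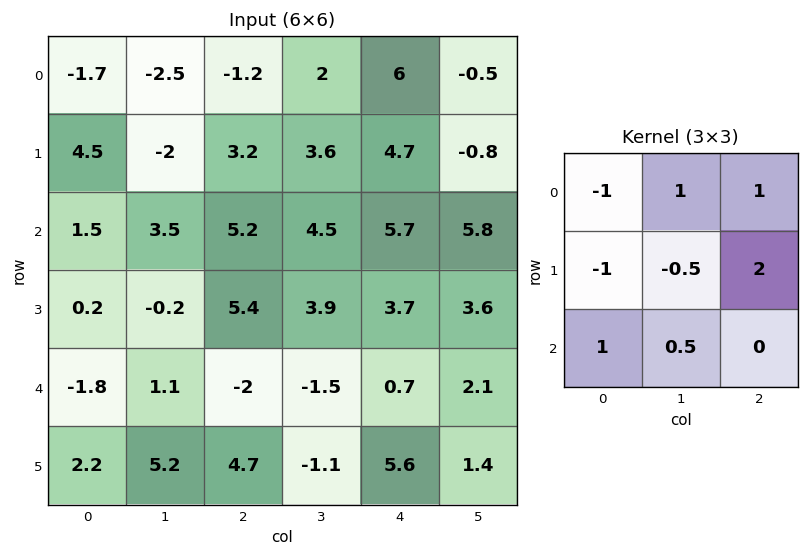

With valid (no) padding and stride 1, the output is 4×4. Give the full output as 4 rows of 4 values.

Output[0,0]: The receptive field on the input at this output position is [-1.7 -2.5 -1.2 / 4.5 -2 3.2 / 1.5 3.5 5.2]. Elementwise product with the kernel and sum: -1.7·-1 + -2.5·1 + -1.2·1 + 4.5·-1 + -2·-0.5 + 3.2·2 + 1.5·1 + 3.5·0.5.
Output[0,1]: The receptive field on the input at this output position is [-2.5 -1.2 2 / -2 3.2 3.6 / 3.5 5.2 4.5]. Elementwise product with the kernel and sum: -2.5·-1 + -1.2·1 + 2·1 + -2·-1 + 3.2·-0.5 + 3.6·2 + 3.5·1 + 5.2·0.5.

4.15 17 21.05 3.3
3.95 14.2 16.4 10.3
16.65 11.6 2.3 7.3
7.05 13.95 10.5 10.45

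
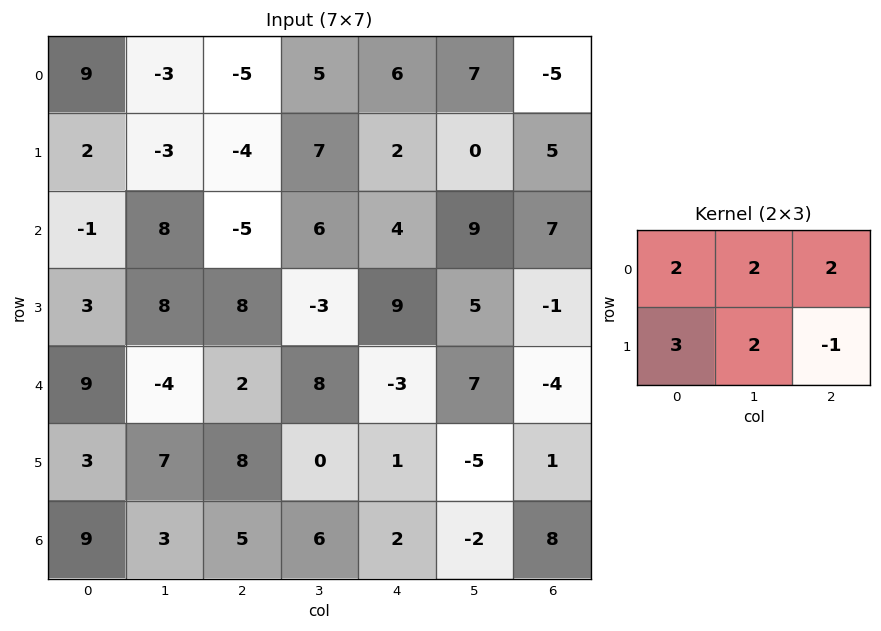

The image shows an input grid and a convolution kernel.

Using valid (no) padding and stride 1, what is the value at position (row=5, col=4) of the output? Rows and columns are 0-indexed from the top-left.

-12

The receptive field on the input at this output position is [1 -5 1 / 2 -2 8]. Elementwise product with the kernel and sum: 1·2 + -5·2 + 1·2 + 2·3 + -2·2 + 8·-1.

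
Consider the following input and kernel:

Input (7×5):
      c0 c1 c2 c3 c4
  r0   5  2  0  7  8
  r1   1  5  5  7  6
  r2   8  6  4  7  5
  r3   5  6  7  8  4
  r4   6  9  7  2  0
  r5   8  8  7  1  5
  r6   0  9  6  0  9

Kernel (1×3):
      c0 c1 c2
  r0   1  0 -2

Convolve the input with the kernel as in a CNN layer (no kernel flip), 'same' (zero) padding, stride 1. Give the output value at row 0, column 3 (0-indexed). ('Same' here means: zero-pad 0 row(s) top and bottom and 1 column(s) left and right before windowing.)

The receptive field on the zero-padded input at this output position is [0 7 8]. Elementwise product with the kernel and sum: 0·1 + 8·-2.

-16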